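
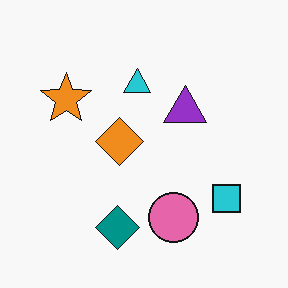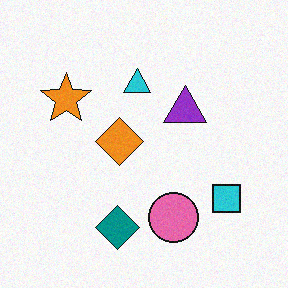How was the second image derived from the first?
It was degraded with a light layer of grain.

Random speckle covers the whole image, including the flat background.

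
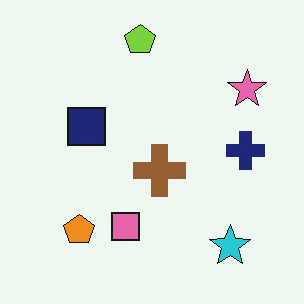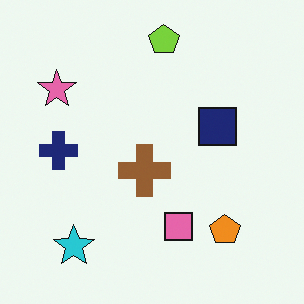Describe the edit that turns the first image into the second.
Flipped horizontally (left ↔ right).

The pink star is in the top-right of the first image and the top-left of the second — shapes on opposite sides of the vertical midline have swapped in a mirror flip.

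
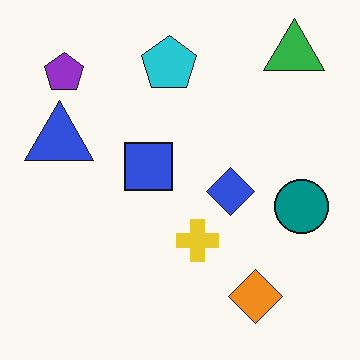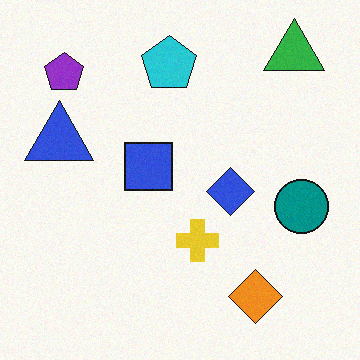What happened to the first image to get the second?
The second image is the first degraded with subtle gaussian noise.

Random speckle covers the whole image, including the flat background.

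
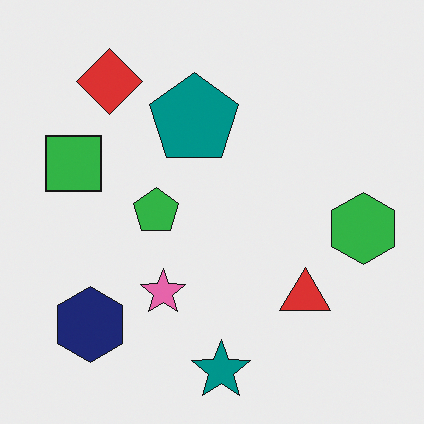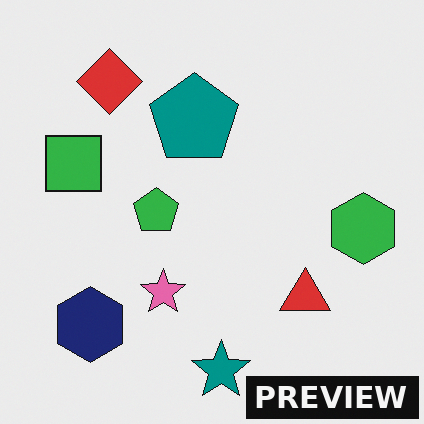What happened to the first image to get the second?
The second image is the first watermarked with the text "PREVIEW" in the lower-right corner.

A dark label reading "PREVIEW" appears in the lower-right corner.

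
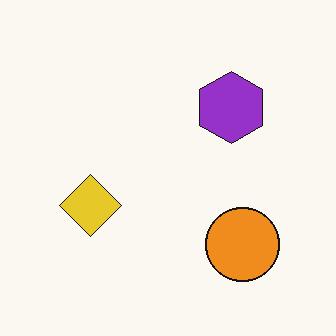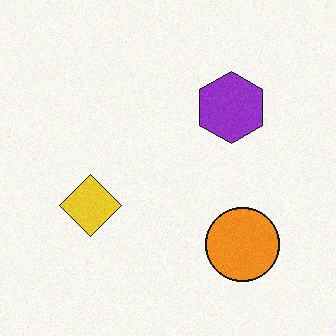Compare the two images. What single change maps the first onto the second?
The transformation is: degraded with subtle gaussian noise.

Random speckle covers the whole image, including the flat background.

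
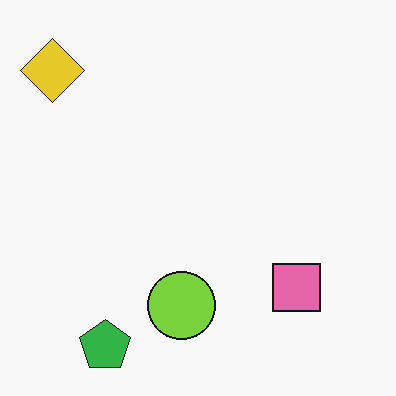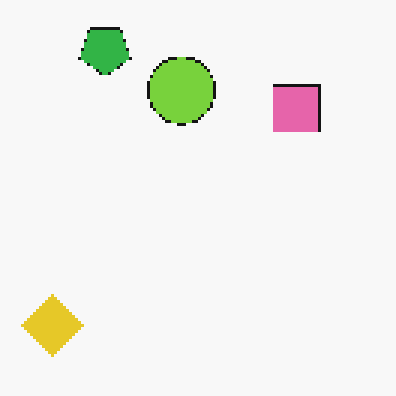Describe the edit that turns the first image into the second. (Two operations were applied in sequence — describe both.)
It was flipped vertically (top ↔ bottom), then mildly pixelated.

The green pentagon is in the bottom-left of the first image and the top-left of the second — shapes on opposite sides of the horizontal midline have swapped in a mirror flip. Shapes are reduced to large square blocks; fine edges and outlines are lost — a downscale-then-upscale (mosaic) effect.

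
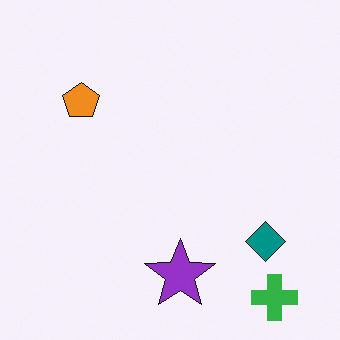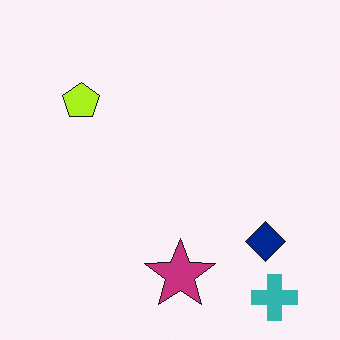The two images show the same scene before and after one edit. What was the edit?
The transformation is: hue-shifted slightly.

Every shape's color has rotated by the same amount around the hue wheel — a uniform hue shift.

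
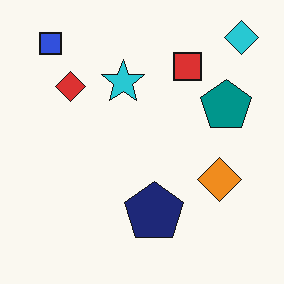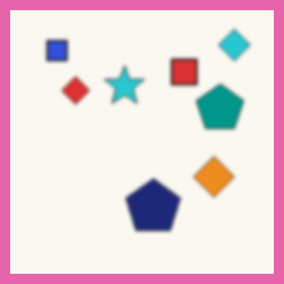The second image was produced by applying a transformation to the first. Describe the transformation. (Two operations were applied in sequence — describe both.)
The second image is the first lightly blurred, then framed with a pink border.

Shape edges and outlines are uniformly softened across the whole image. A solid pink frame runs around the edge of the second image, with the content slightly shrunk inside it.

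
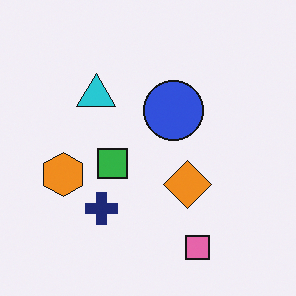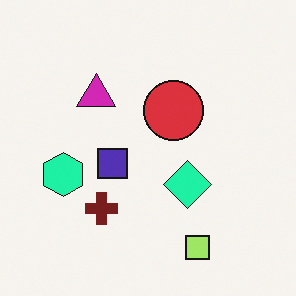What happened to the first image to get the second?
Hue-shifted noticeably.

Every shape's color has rotated by the same amount around the hue wheel — a uniform hue shift.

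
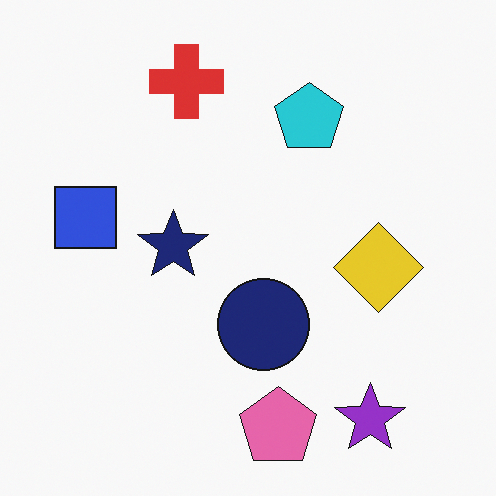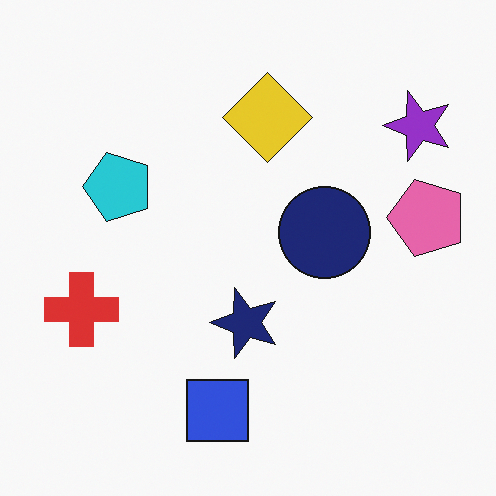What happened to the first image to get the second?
Rotated 90° counter-clockwise.

The purple star sits in the bottom-right of the first image and the top-right of the second — consistent with a whole-image 90° counter-clockwise rotation.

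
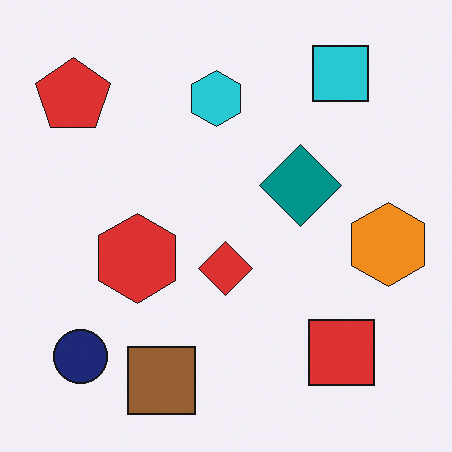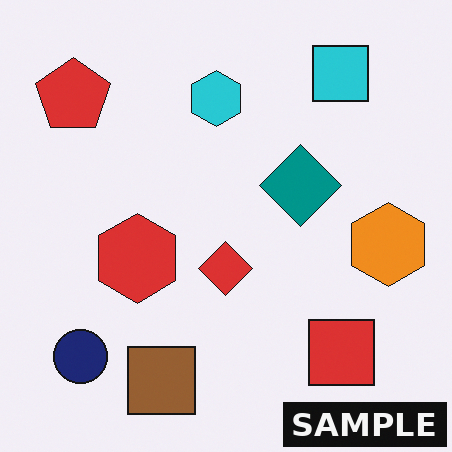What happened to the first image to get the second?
The second image is the first watermarked with the text "SAMPLE" in the lower-right corner.

A dark label reading "SAMPLE" appears in the lower-right corner.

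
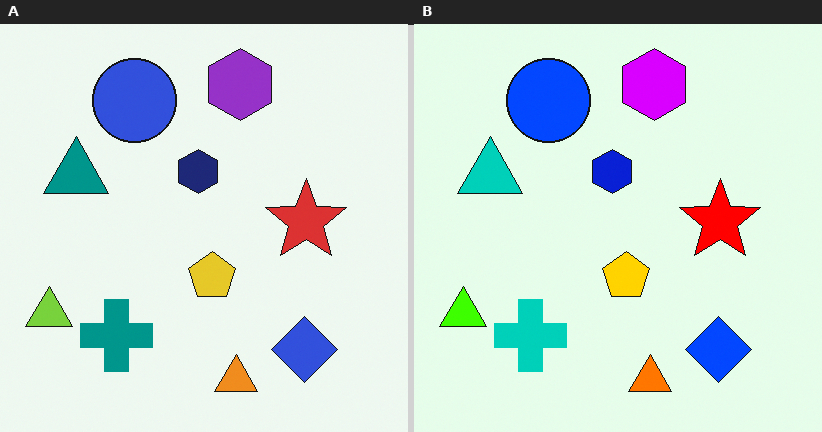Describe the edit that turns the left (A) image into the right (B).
This is the original image made much more vivid (saturation change).

All colors are more vivid — a global saturation change.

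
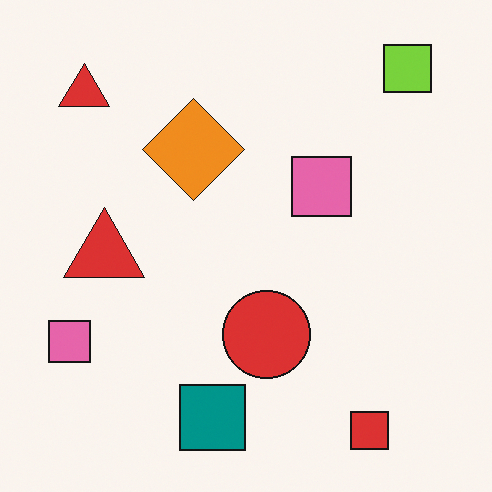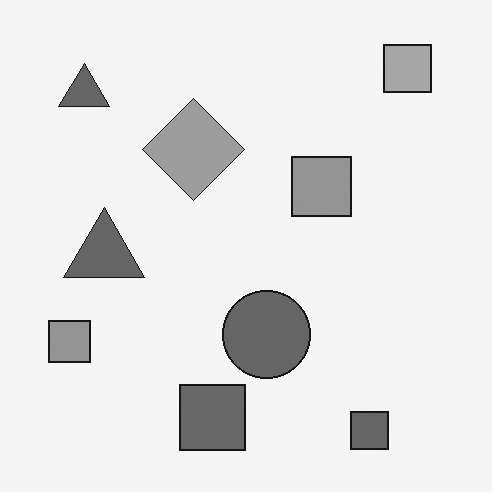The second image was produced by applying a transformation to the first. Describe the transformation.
Converted to grayscale.

All color is removed — every shape is now a shade of grey.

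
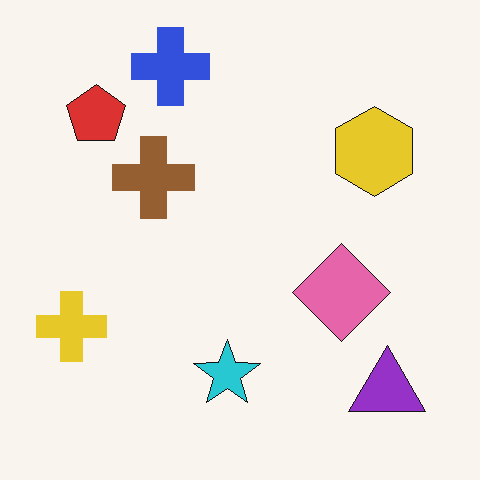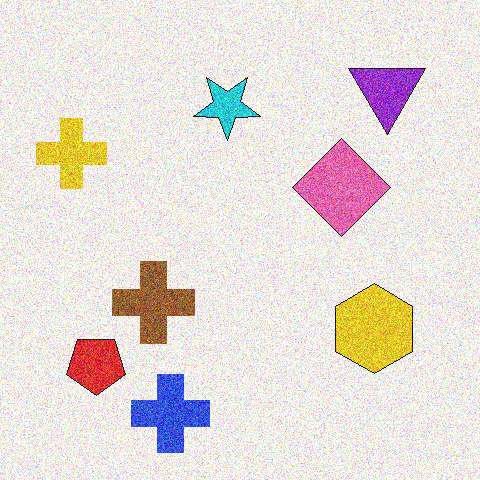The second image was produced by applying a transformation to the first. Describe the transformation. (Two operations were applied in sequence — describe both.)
The second image is the first flipped vertically (top ↔ bottom), then degraded with heavy additive noise.

The blue cross is in the top of the first image and the bottom of the second — shapes on opposite sides of the horizontal midline have swapped in a mirror flip. Random speckle covers the whole image, including the flat background.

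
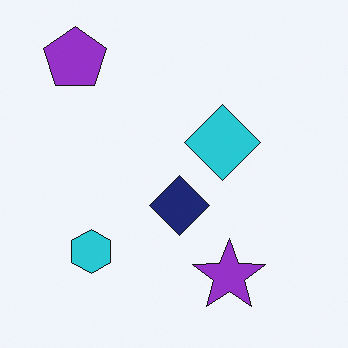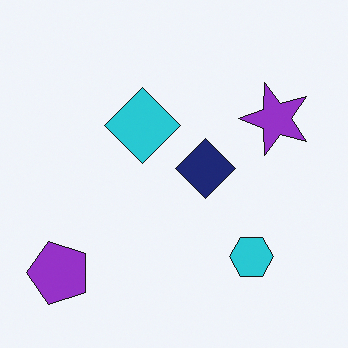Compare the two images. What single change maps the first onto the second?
The transformation is: rotated 90° counter-clockwise.

The purple pentagon sits in the top-left of the first image and the bottom-left of the second — consistent with a whole-image 90° counter-clockwise rotation.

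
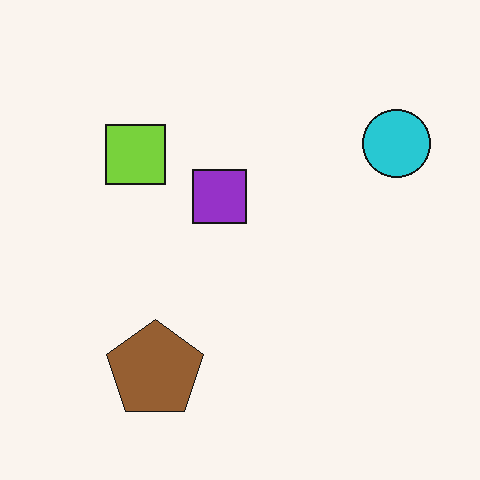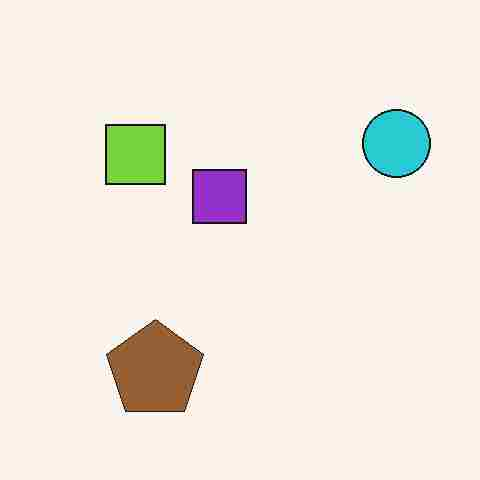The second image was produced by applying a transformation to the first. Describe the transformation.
The transformation is: heavily JPEG-compressed with obvious blocking artifacts.

Blocky 8×8 compression artifacts appear around shape edges and the flat background shows ringing — characteristic JPEG degradation.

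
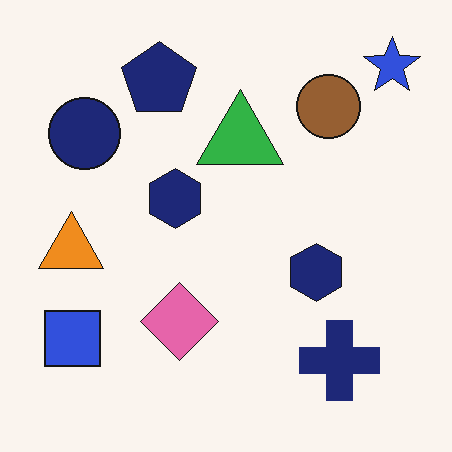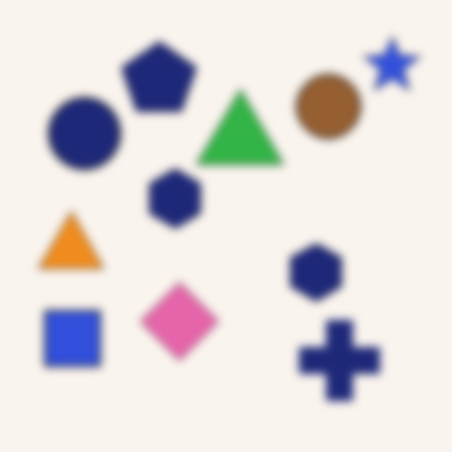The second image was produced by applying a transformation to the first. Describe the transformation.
It was moderately blurred.

Shape edges and outlines are uniformly softened across the whole image.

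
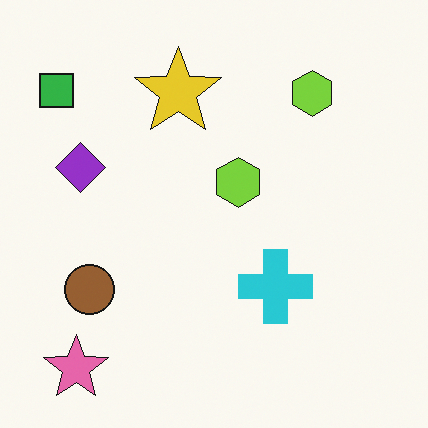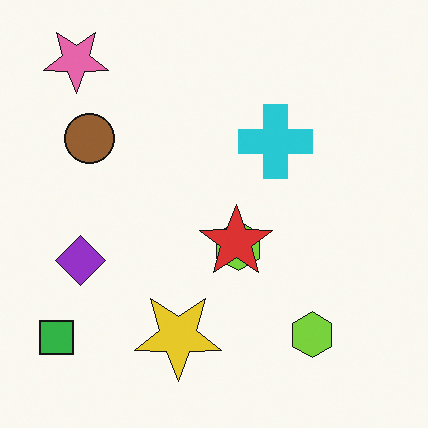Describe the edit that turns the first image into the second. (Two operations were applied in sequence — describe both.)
This is the original image flipped vertically (top ↔ bottom), then overlaid with an additional red star.

The pink star is in the bottom-left of the first image and the top-left of the second — shapes on opposite sides of the horizontal midline have swapped in a mirror flip. A red star appears in the second image that is absent from the first.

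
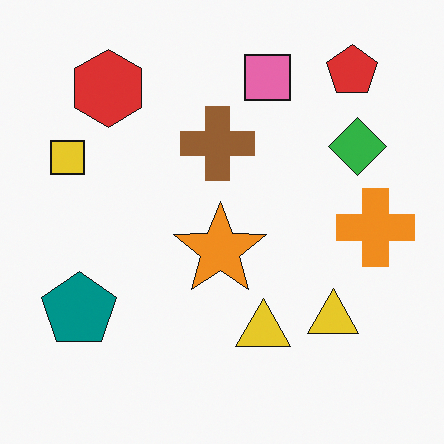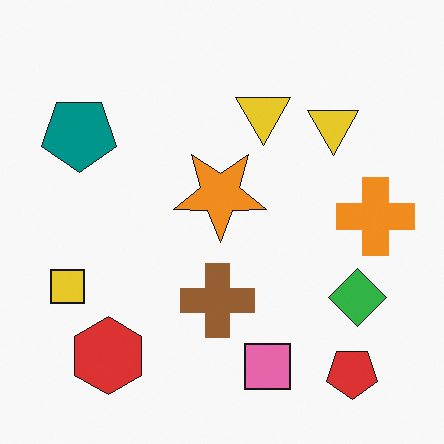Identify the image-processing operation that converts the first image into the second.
The transformation is: flipped vertically (top ↔ bottom).

The red pentagon is in the top-right of the first image and the bottom-right of the second — shapes on opposite sides of the horizontal midline have swapped in a mirror flip.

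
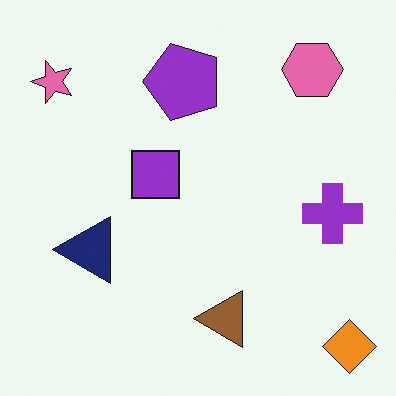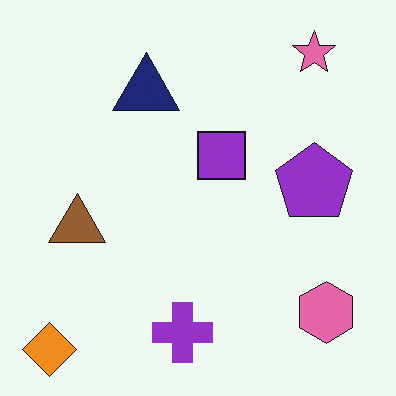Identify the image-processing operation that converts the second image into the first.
It was rotated 90° counter-clockwise.

The orange diamond sits in the bottom-left of the second image and the bottom-right of the first — consistent with a whole-image 90° counter-clockwise rotation.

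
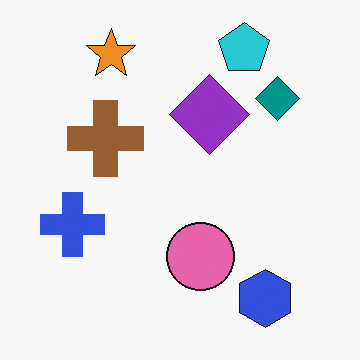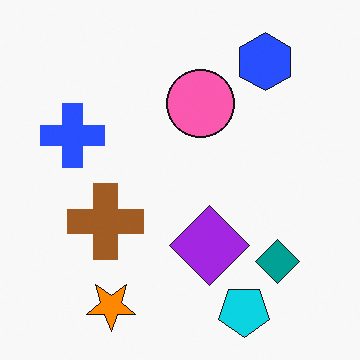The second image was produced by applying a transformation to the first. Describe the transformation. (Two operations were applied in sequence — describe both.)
The second image is the first flipped vertically (top ↔ bottom), then slightly oversaturated.

The cyan pentagon is in the top-right of the first image and the bottom-right of the second — shapes on opposite sides of the horizontal midline have swapped in a mirror flip. All colors are more vivid — a global saturation change.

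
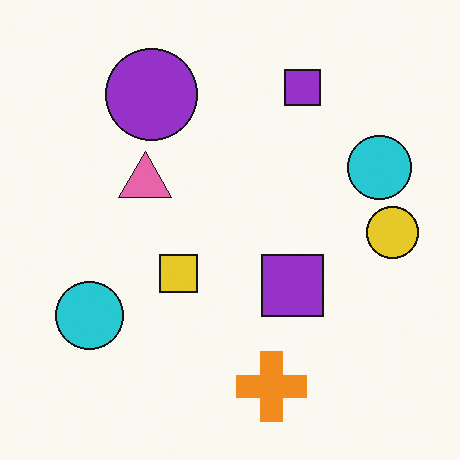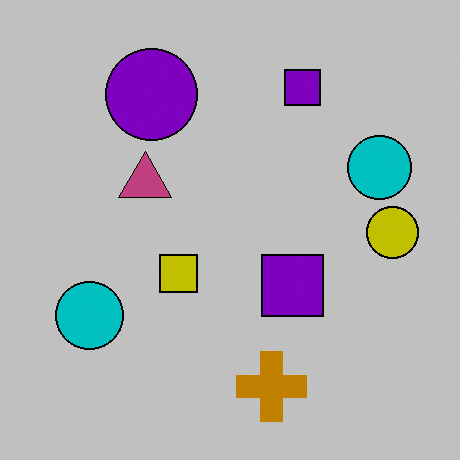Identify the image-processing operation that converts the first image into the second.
It was heavily posterized to just a handful of flat colors.

Each flat color has snapped to a coarser quantized level — most visibly, the near-white background has dropped to a flat grey.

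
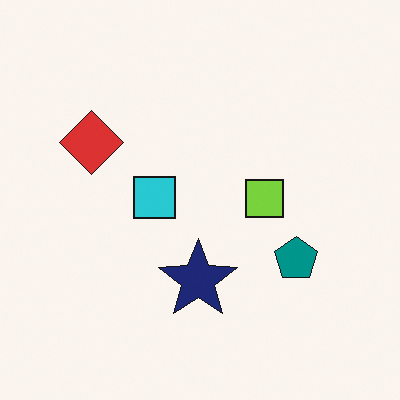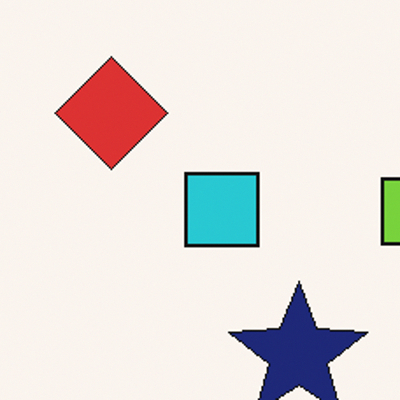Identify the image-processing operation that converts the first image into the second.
The second image is the first cropped to a noticeably smaller region and rescaled.

The visible shapes are larger and the field of view is narrower; shapes near the original edges may be partly or wholly outside the frame — a crop-and-rescale.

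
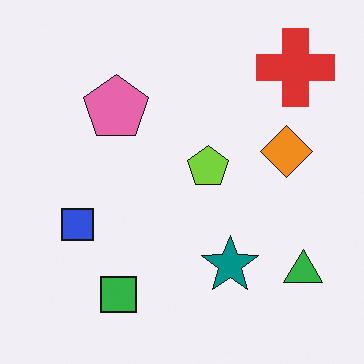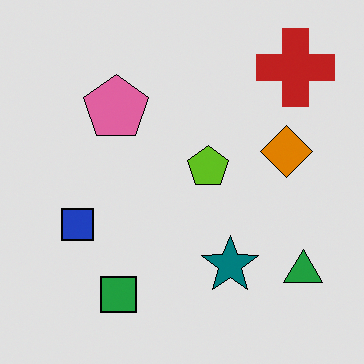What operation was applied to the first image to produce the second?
The second image is the first moderately posterized.

Each flat color has snapped to a coarser quantized level — most visibly, the near-white background has dropped to a flat grey.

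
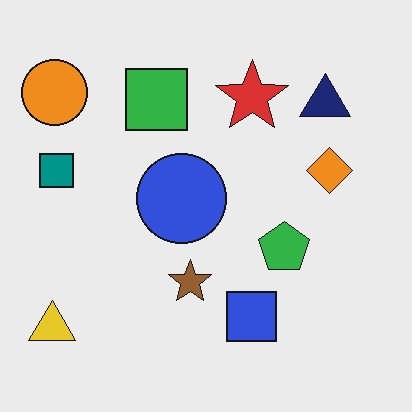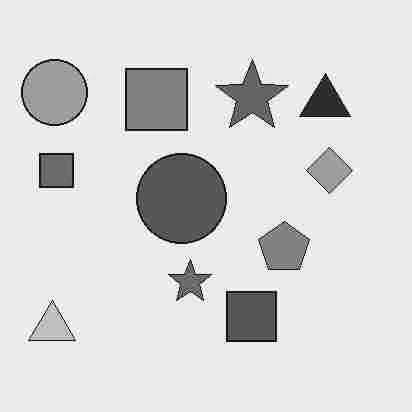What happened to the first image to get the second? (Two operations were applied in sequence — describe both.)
Degraded with heavy JPEG compression, then converted to grayscale.

Blocky 8×8 compression artifacts appear around shape edges and the flat background shows ringing — characteristic JPEG degradation. All color is removed — every shape is now a shade of grey.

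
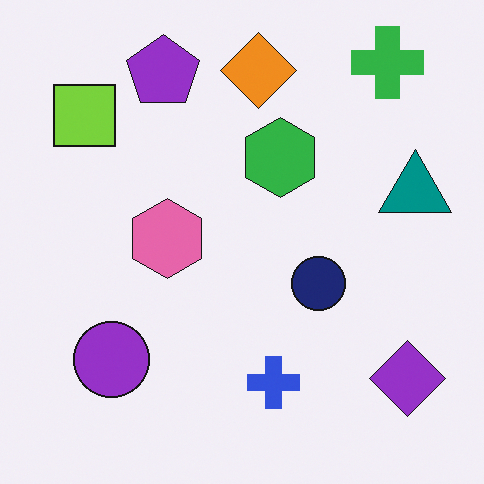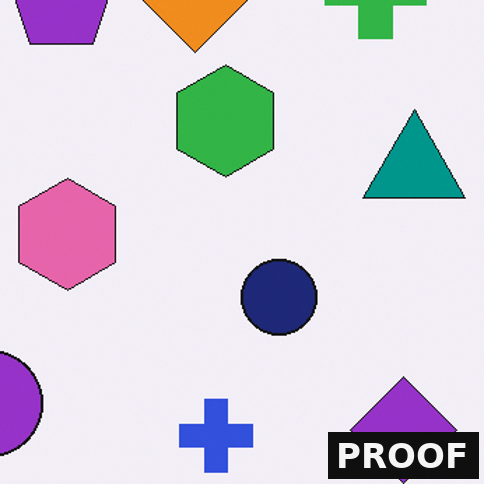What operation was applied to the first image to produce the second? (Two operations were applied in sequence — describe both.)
The second image is the first cropped slightly and scaled back up, then watermarked with the text "PROOF" in the lower-right corner.

The visible shapes are larger and the field of view is narrower; shapes near the original edges may be partly or wholly outside the frame — a crop-and-rescale. A dark label reading "PROOF" appears in the lower-right corner.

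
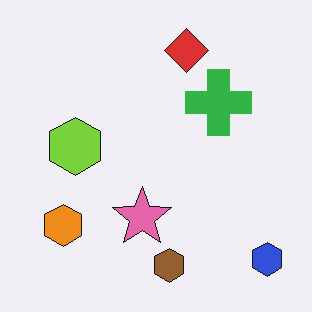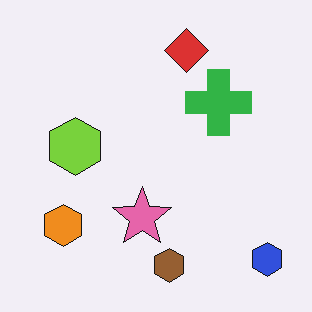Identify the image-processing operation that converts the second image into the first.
Given moderate JPEG compression.

Blocky 8×8 compression artifacts appear around shape edges and the flat background shows ringing — characteristic JPEG degradation.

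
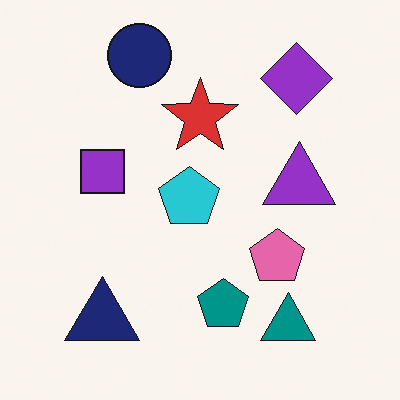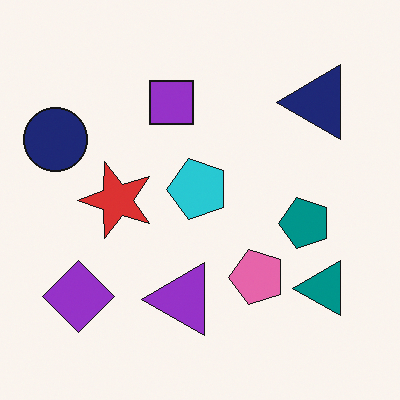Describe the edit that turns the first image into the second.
The image was transposed (reflected across the top-left ↔ bottom-right diagonal).

Shapes have swapped their row and column positions — what was in the top-right is now in the bottom-left — a diagonal reflection.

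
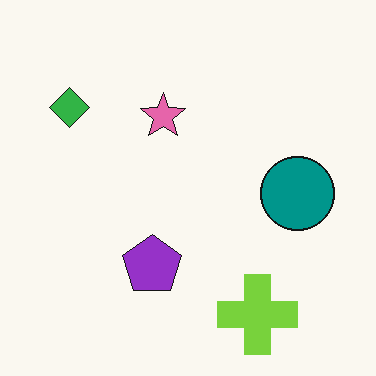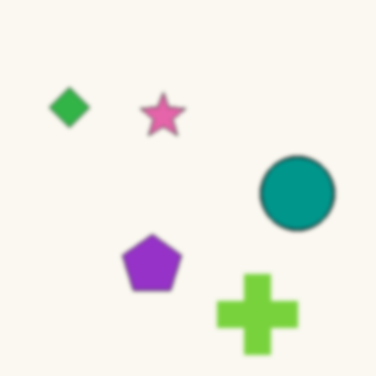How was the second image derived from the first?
It was slightly softened.

Shape edges and outlines are uniformly softened across the whole image.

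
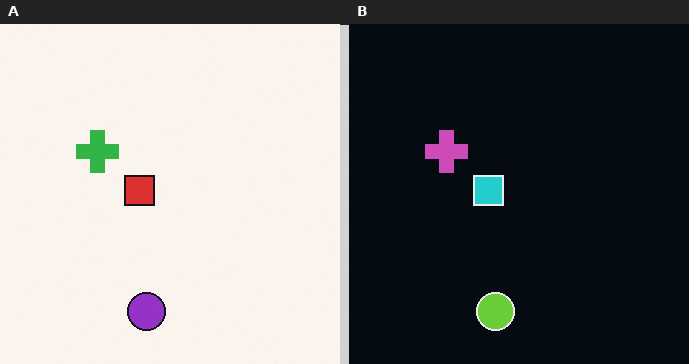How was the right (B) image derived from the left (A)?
The right (B) image is the left (A) color-inverted (negative).

The light background has become dark and every shape's color is its complement — a photographic negative.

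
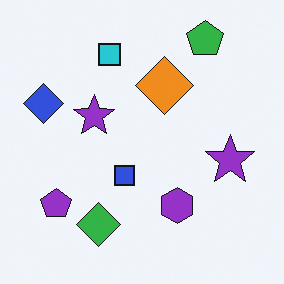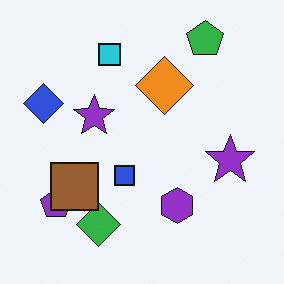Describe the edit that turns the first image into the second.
The second image is the first overlaid with an additional brown square.

A brown square appears in the second image that is absent from the first.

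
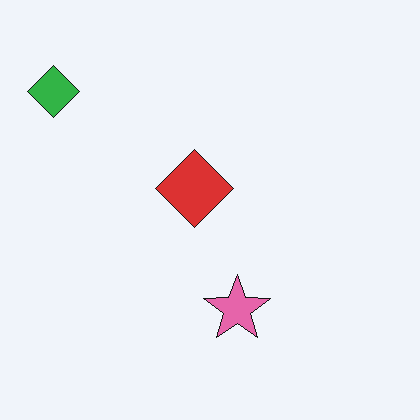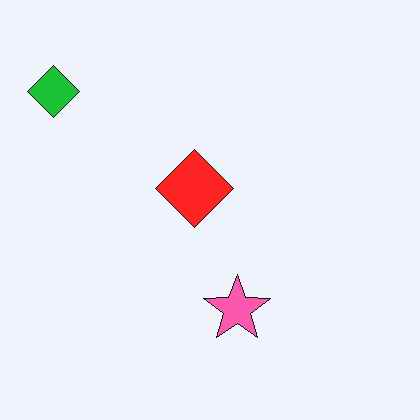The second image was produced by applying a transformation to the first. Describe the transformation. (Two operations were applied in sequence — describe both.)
The transformation is: JPEG-compressed with visible artifacts, then slightly oversaturated.

Blocky 8×8 compression artifacts appear around shape edges and the flat background shows ringing — characteristic JPEG degradation. All colors are more vivid — a global saturation change.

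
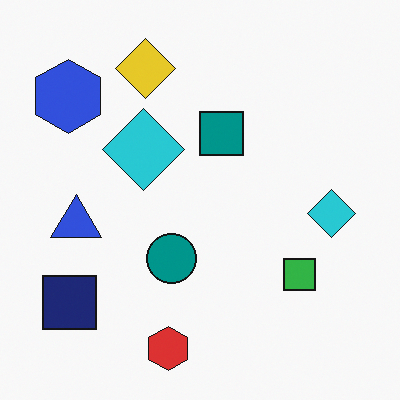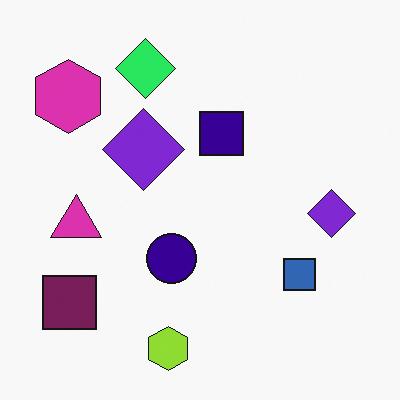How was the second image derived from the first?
The image was hue-shifted noticeably.

Every shape's color has rotated by the same amount around the hue wheel — a uniform hue shift.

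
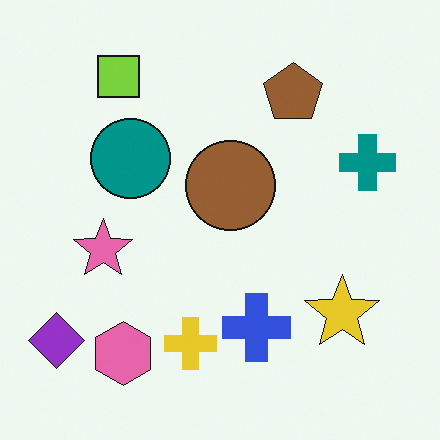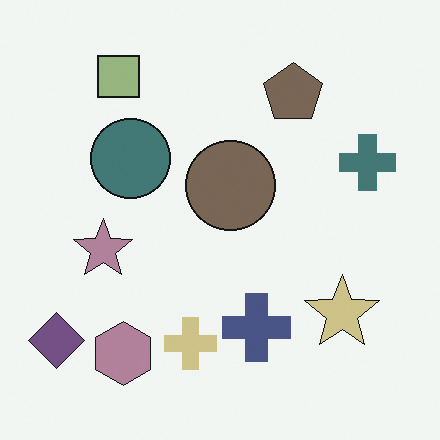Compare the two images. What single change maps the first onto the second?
The transformation is: made much more muted (saturation change).

All colors are more muted and greyish — a global saturation change.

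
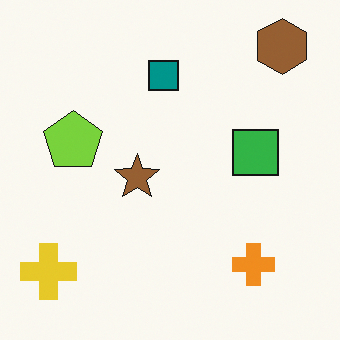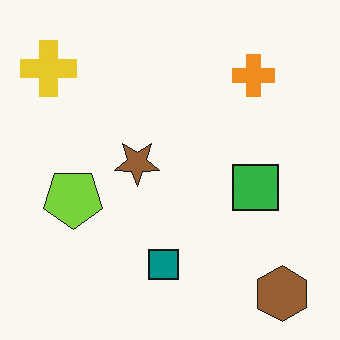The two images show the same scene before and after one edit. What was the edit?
It was flipped vertically (top ↔ bottom).

The brown hexagon is in the top-right of the first image and the bottom-right of the second — shapes on opposite sides of the horizontal midline have swapped in a mirror flip.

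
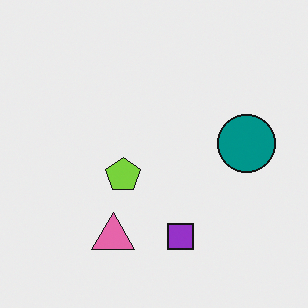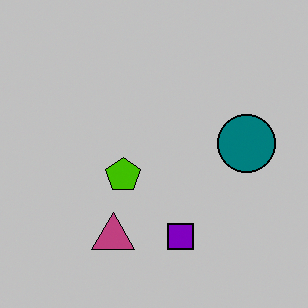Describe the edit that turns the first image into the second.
It was aggressively posterized.

Each flat color has snapped to a coarser quantized level — most visibly, the near-white background has dropped to a flat grey.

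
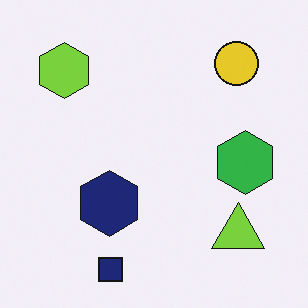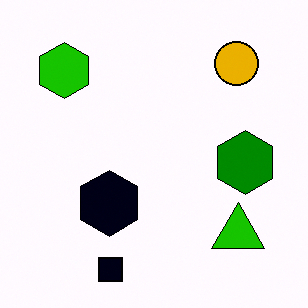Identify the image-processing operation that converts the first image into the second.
This is the original image given much higher contrast.

Tones are pushed away from mid-grey across the whole image — a global contrast change.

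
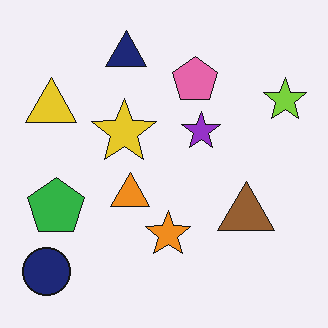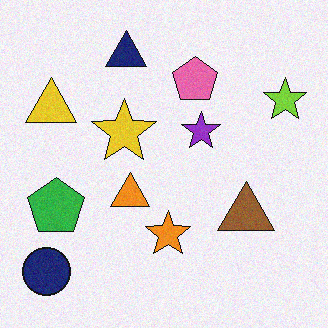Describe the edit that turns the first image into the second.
The image was degraded with a light layer of grain.

Random speckle covers the whole image, including the flat background.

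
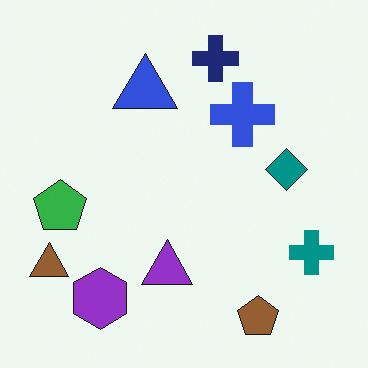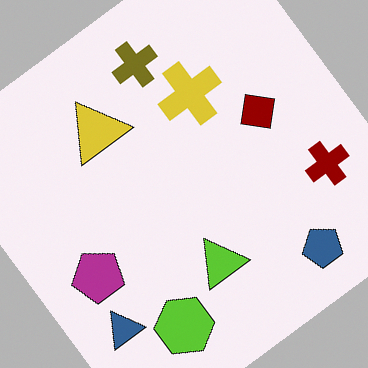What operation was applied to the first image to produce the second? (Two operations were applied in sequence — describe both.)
It was rotated counter-clockwise by a large amount — several tens of degrees, then hue-shifted through roughly half the color wheel.

Every shape is tilted by the same angle and the image corners show triangular fill wedges — a whole-image rotation by a non-right angle. Every shape's color has rotated by the same amount around the hue wheel — a uniform hue shift.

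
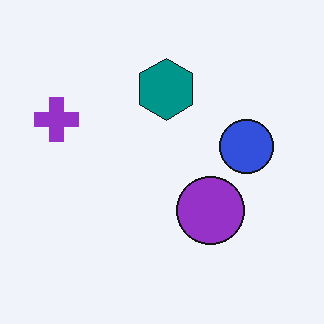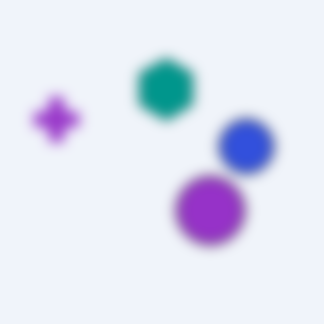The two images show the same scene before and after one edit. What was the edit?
This is the original image heavily blurred.

Shape edges and outlines are uniformly softened across the whole image.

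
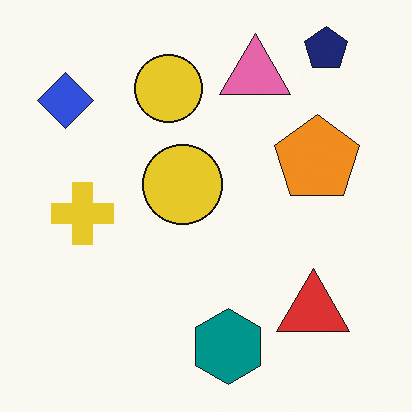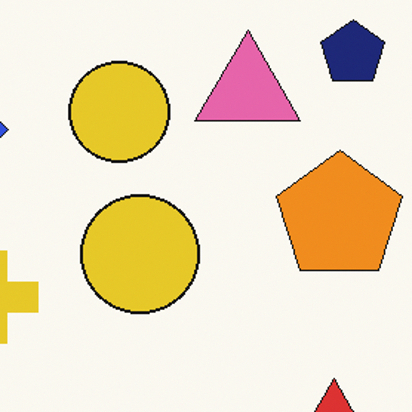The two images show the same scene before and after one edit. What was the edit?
This is the original image cropped slightly and scaled back up.

The visible shapes are larger and the field of view is narrower; shapes near the original edges may be partly or wholly outside the frame — a crop-and-rescale.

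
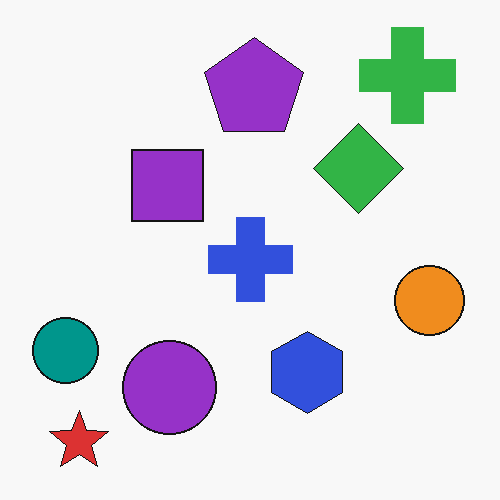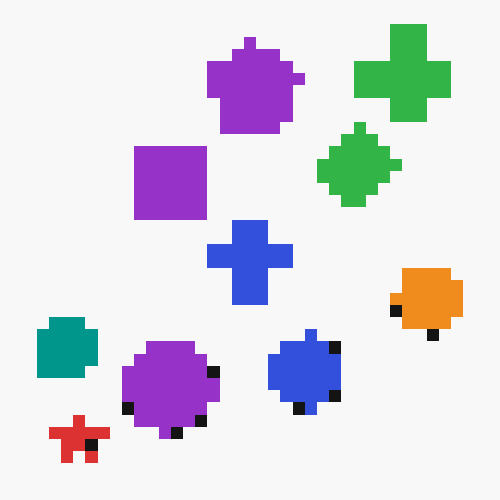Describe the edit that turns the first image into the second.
The transformation is: heavily pixelated into large blocks.

Shapes are reduced to large square blocks; fine edges and outlines are lost — a downscale-then-upscale (mosaic) effect.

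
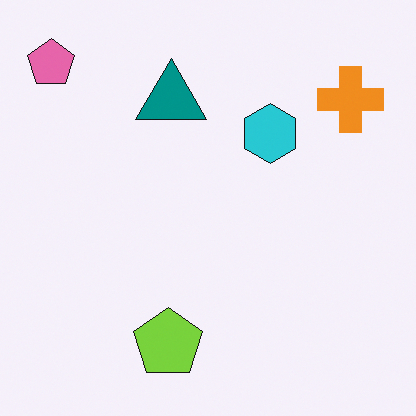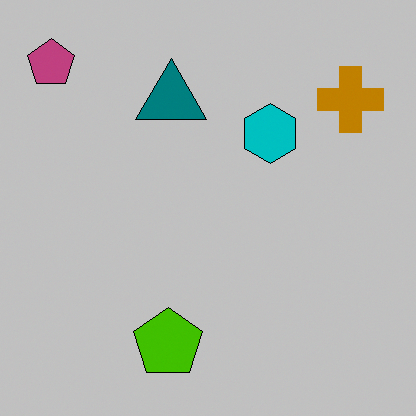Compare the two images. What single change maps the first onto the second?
It was aggressively posterized.

Each flat color has snapped to a coarser quantized level — most visibly, the near-white background has dropped to a flat grey.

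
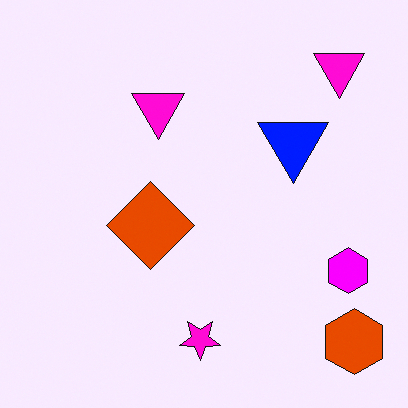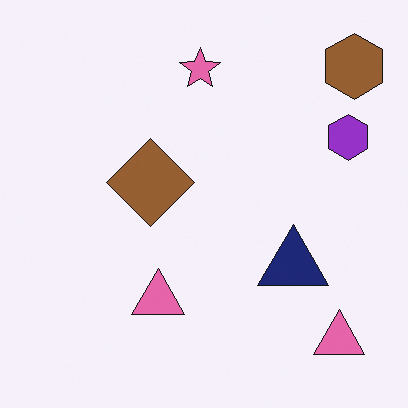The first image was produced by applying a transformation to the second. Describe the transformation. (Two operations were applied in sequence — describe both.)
Flipped vertically (top ↔ bottom), then made much more vivid (saturation change).

The brown hexagon is in the top-right of the second image and the bottom-right of the first — shapes on opposite sides of the horizontal midline have swapped in a mirror flip. All colors are more vivid — a global saturation change.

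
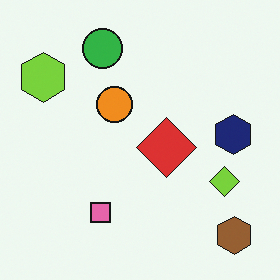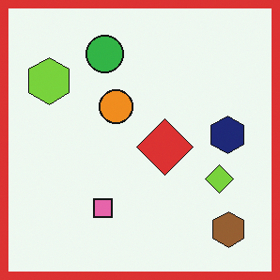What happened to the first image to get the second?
This is the original image framed with a red border.

A solid red frame runs around the edge of the second image, with the content slightly shrunk inside it.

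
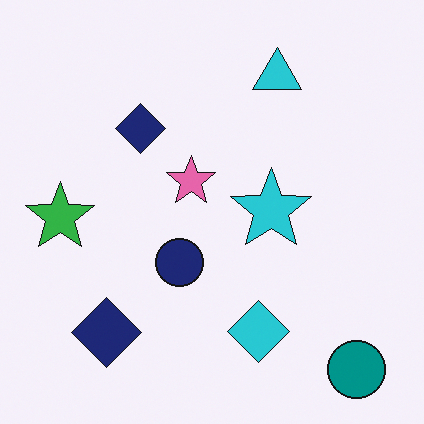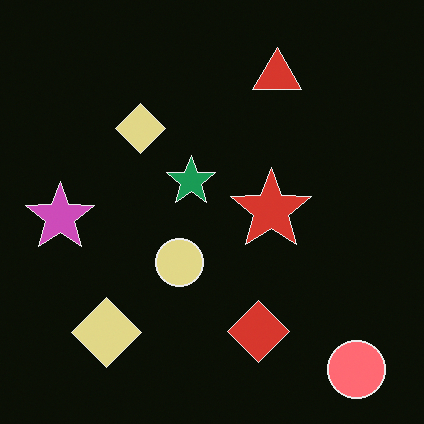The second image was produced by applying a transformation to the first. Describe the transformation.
This is the original image color-inverted (negative).

The light background has become dark and every shape's color is its complement — a photographic negative.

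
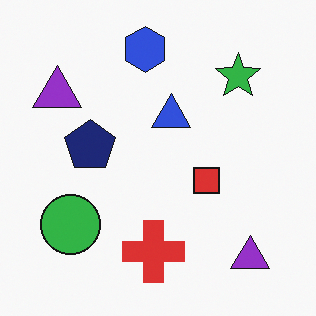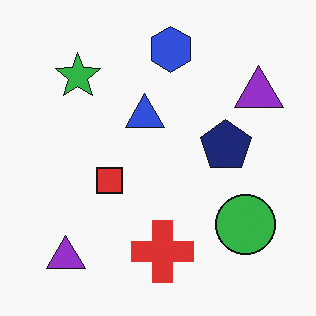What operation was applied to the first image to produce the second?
This is the original image flipped horizontally (left ↔ right).

The green circle is in the bottom-left of the first image and the bottom-right of the second — shapes on opposite sides of the vertical midline have swapped in a mirror flip.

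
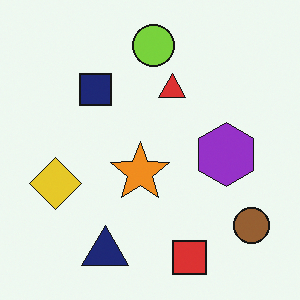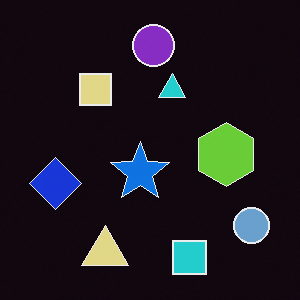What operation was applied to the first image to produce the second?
The image was color-inverted (negative).

The light background has become dark and every shape's color is its complement — a photographic negative.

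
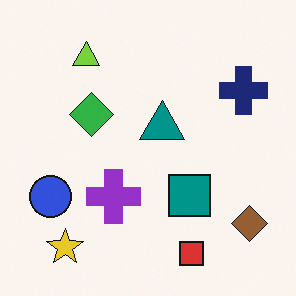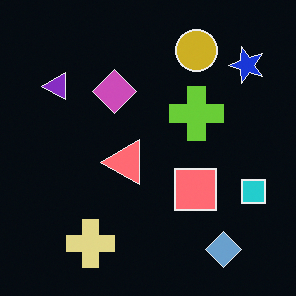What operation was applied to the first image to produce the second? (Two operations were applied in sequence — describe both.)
The transformation is: transposed (reflected across the top-left ↔ bottom-right diagonal), then color-inverted (negative).

Shapes have swapped their row and column positions — what was in the top-right is now in the bottom-left — a diagonal reflection. The light background has become dark and every shape's color is its complement — a photographic negative.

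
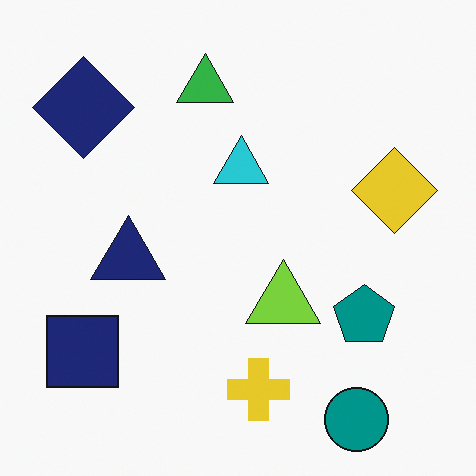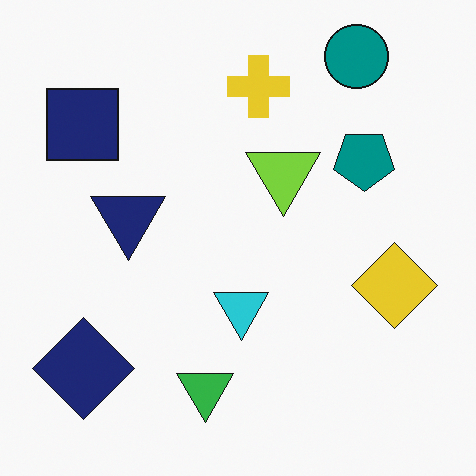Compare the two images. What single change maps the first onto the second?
This is the original image flipped vertically (top ↔ bottom).

The teal circle is in the bottom-right of the first image and the top-right of the second — shapes on opposite sides of the horizontal midline have swapped in a mirror flip.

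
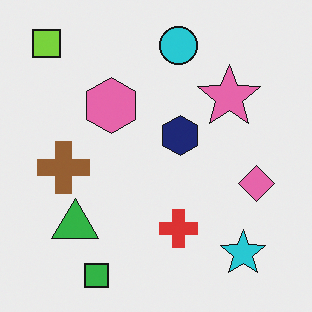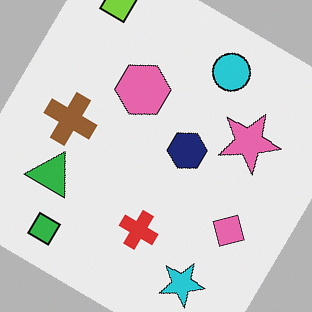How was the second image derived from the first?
The transformation is: rotated clockwise by a large amount — several tens of degrees.

Every shape is tilted by the same angle and the image corners show triangular fill wedges — a whole-image rotation by a non-right angle.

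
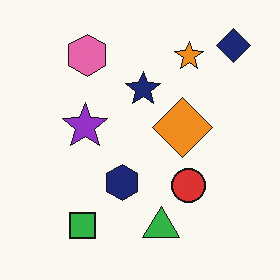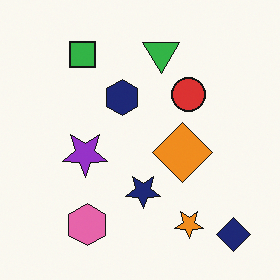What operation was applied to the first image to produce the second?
Flipped vertically (top ↔ bottom).

The navy diamond is in the top-right of the first image and the bottom-right of the second — shapes on opposite sides of the horizontal midline have swapped in a mirror flip.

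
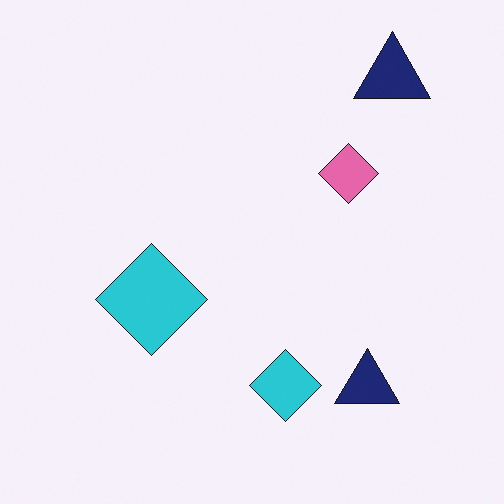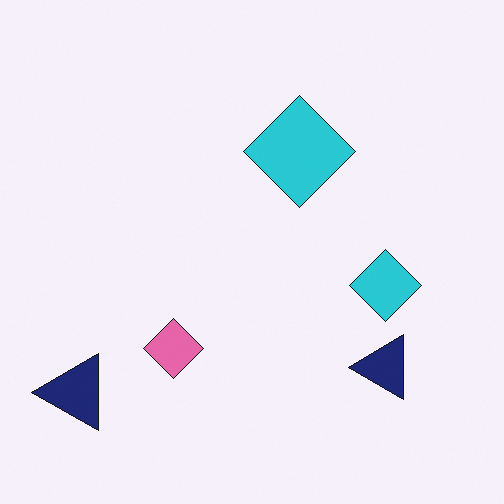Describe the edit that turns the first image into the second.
It was transposed (reflected across the top-left ↔ bottom-right diagonal).

Shapes have swapped their row and column positions — what was in the top-right is now in the bottom-left — a diagonal reflection.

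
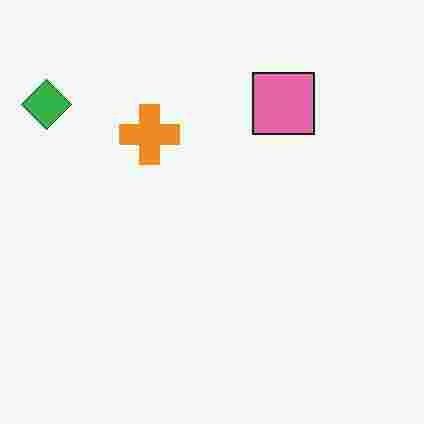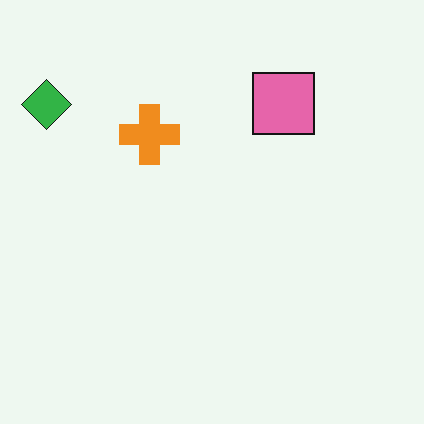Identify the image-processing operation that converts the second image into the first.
This is the original image degraded with heavy JPEG compression.

Blocky 8×8 compression artifacts appear around shape edges and the flat background shows ringing — characteristic JPEG degradation.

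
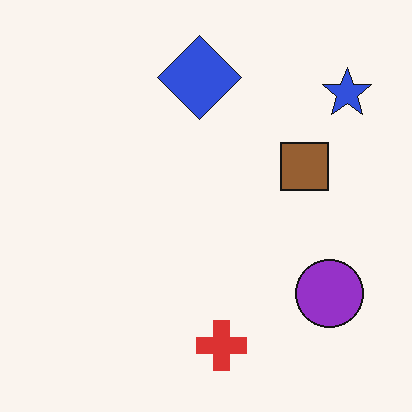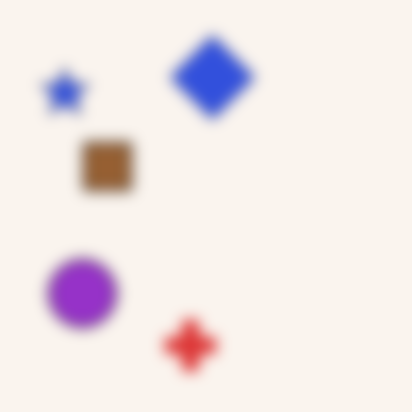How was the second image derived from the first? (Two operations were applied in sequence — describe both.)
The transformation is: flipped horizontally (left ↔ right), then heavily blurred.

The blue star is in the top-right of the first image and the top-left of the second — shapes on opposite sides of the vertical midline have swapped in a mirror flip. Shape edges and outlines are uniformly softened across the whole image.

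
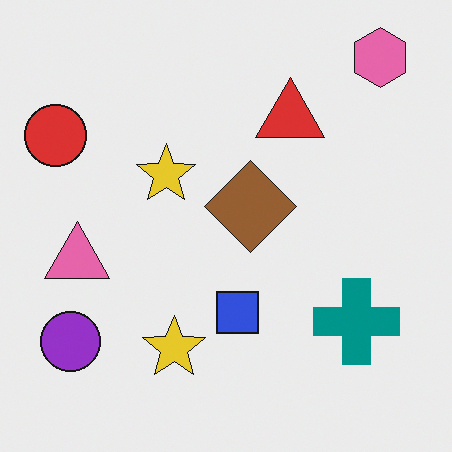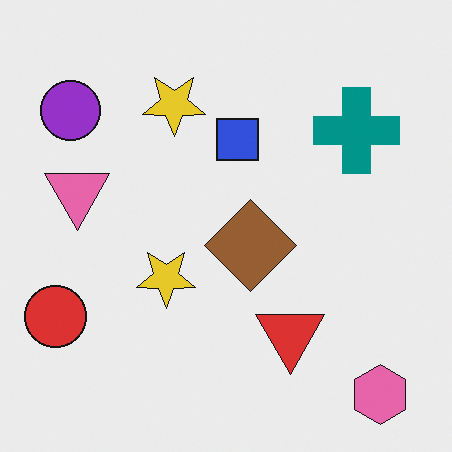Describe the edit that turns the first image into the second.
The transformation is: flipped vertically (top ↔ bottom).

The pink hexagon is in the top-right of the first image and the bottom-right of the second — shapes on opposite sides of the horizontal midline have swapped in a mirror flip.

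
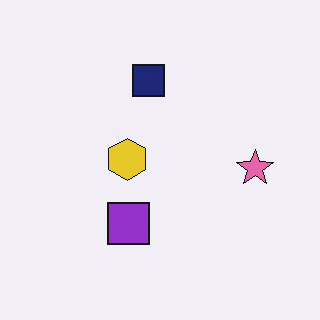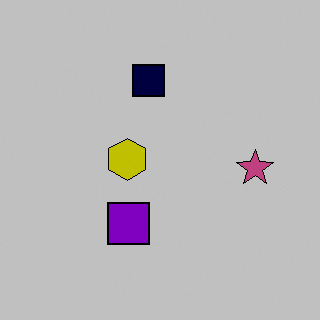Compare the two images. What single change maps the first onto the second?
The transformation is: heavily posterized to just a handful of flat colors.

Each flat color has snapped to a coarser quantized level — most visibly, the near-white background has dropped to a flat grey.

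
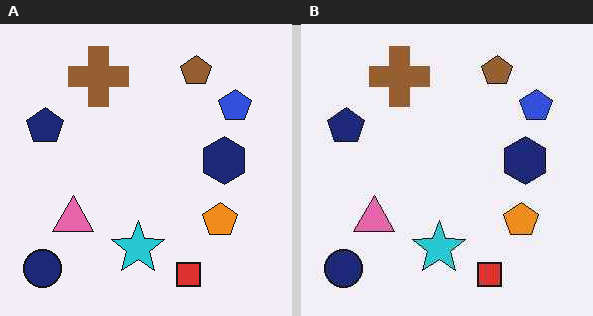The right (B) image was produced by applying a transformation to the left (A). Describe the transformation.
Given moderate JPEG compression.

Blocky 8×8 compression artifacts appear around shape edges and the flat background shows ringing — characteristic JPEG degradation.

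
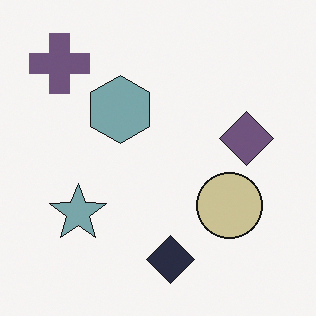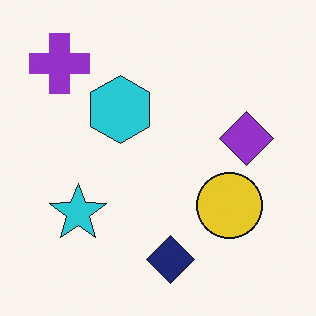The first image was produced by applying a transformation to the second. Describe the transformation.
The first image is the second heavily desaturated.

All colors are more muted and greyish — a global saturation change.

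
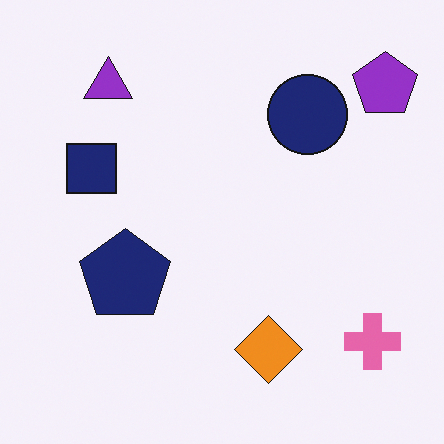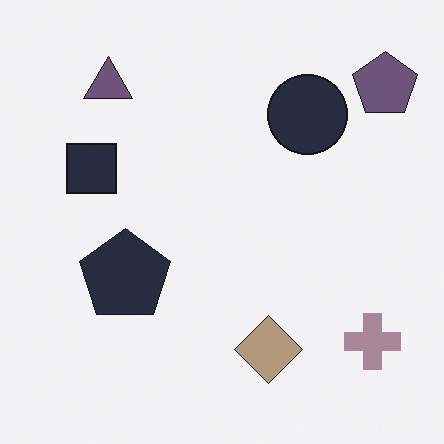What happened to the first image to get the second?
Heavily desaturated.

All colors are more muted and greyish — a global saturation change.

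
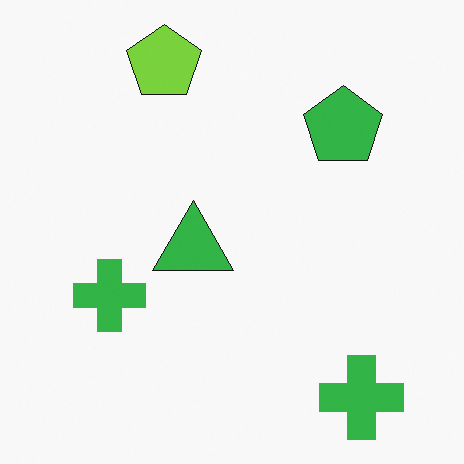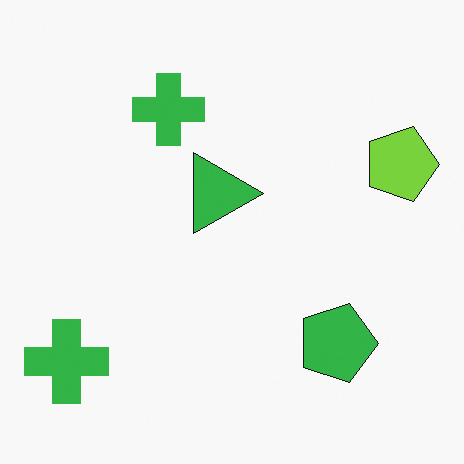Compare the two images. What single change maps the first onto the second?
It was rotated 90° clockwise.

The lime pentagon sits in the top of the first image and the right of the second — consistent with a whole-image 90° clockwise rotation.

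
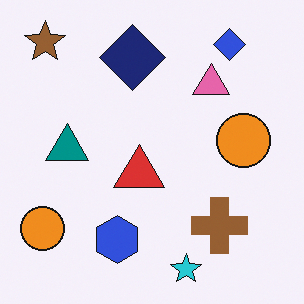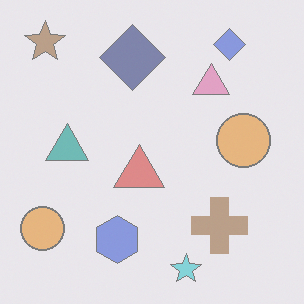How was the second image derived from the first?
The image was washed out (contrast reduced).

Tones are pushed toward mid-grey across the whole image — a global contrast change.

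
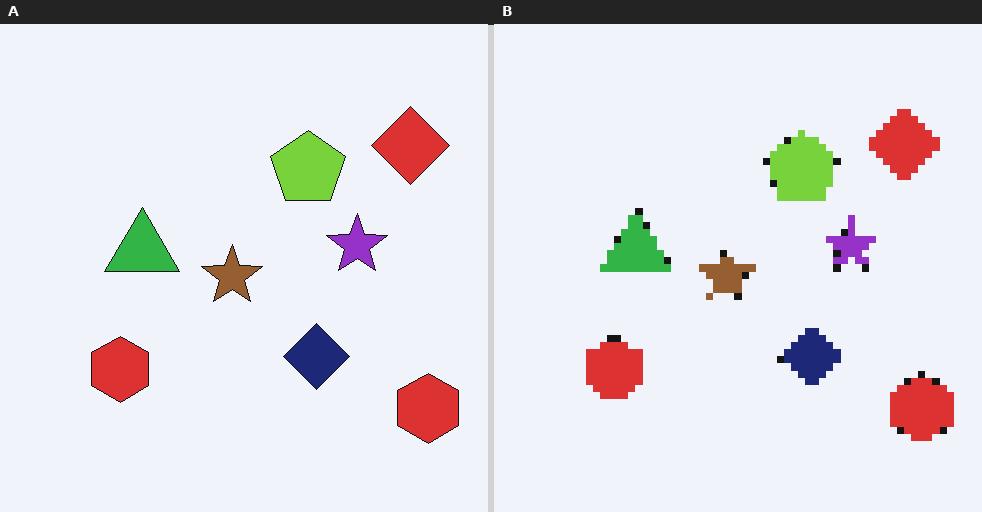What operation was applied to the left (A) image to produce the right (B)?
This is the original image moderately pixelated.

Shapes are reduced to large square blocks; fine edges and outlines are lost — a downscale-then-upscale (mosaic) effect.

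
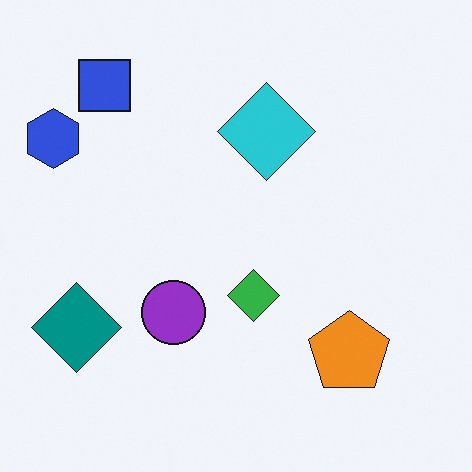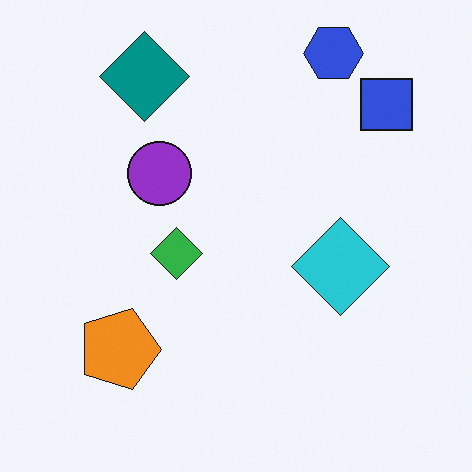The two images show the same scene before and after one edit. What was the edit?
It was rotated 90° clockwise.

The blue hexagon sits in the top-left of the first image and the top-right of the second — consistent with a whole-image 90° clockwise rotation.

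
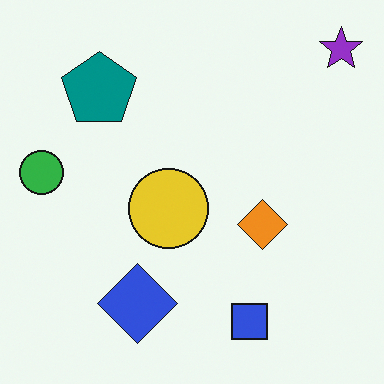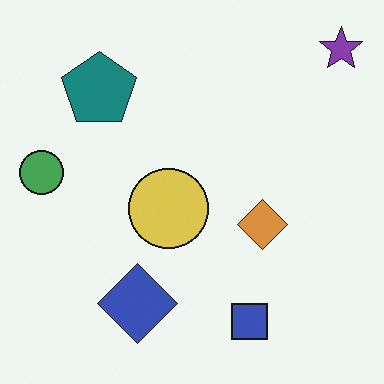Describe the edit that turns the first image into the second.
The transformation is: slightly desaturated.

All colors are more muted and greyish — a global saturation change.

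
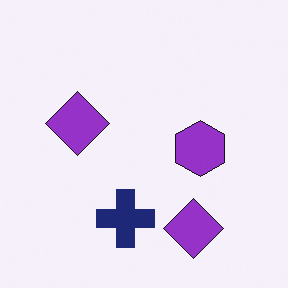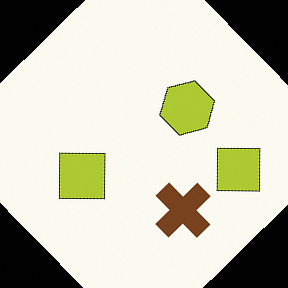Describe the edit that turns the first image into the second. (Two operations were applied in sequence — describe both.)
It was rotated counter-clockwise by a large amount — several tens of degrees, then hue-shifted noticeably.

Every shape is tilted by the same angle and the image corners show triangular fill wedges — a whole-image rotation by a non-right angle. Every shape's color has rotated by the same amount around the hue wheel — a uniform hue shift.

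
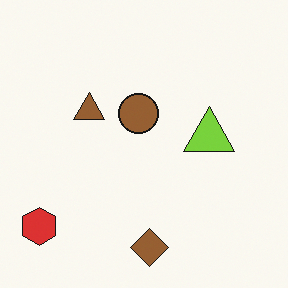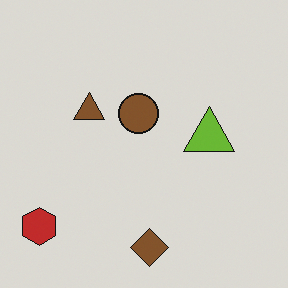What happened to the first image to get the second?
The image was darkened a little.

Every pixel — background and shapes alike — is uniformly darkened.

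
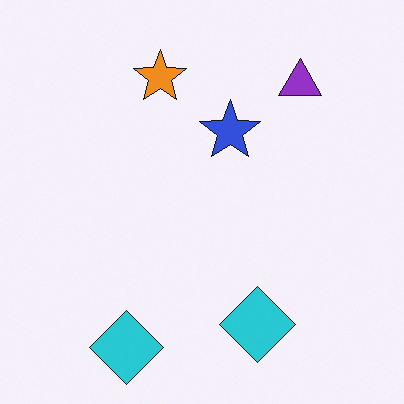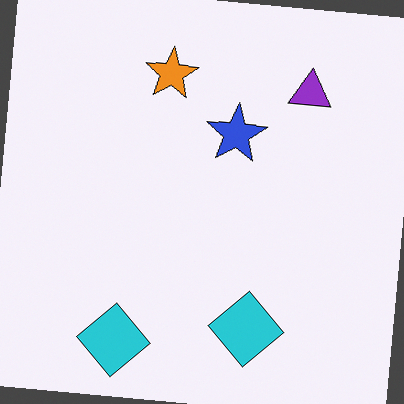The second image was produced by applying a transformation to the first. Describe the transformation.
The image was rotated clockwise by a small amount.

Every shape is tilted by the same angle and the image corners show triangular fill wedges — a whole-image rotation by a non-right angle.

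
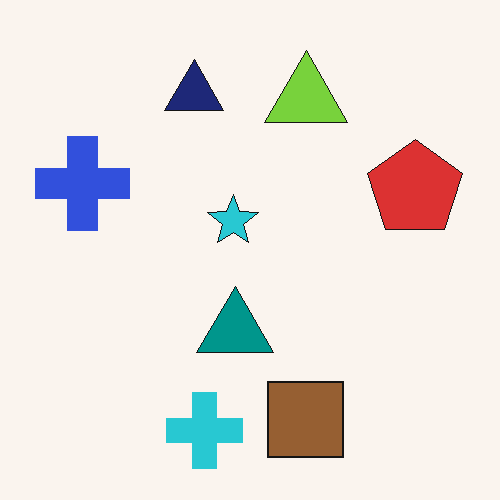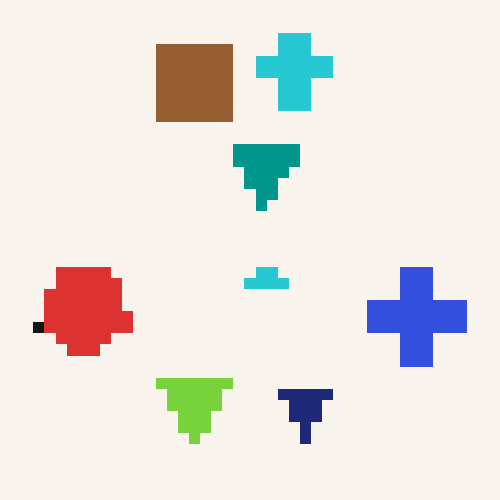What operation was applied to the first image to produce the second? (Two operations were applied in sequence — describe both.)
The transformation is: rotated 180°, then coarsely pixelated.

The cyan cross sits in the bottom of the first image and the top of the second — consistent with a whole-image 180° rotation. Shapes are reduced to large square blocks; fine edges and outlines are lost — a downscale-then-upscale (mosaic) effect.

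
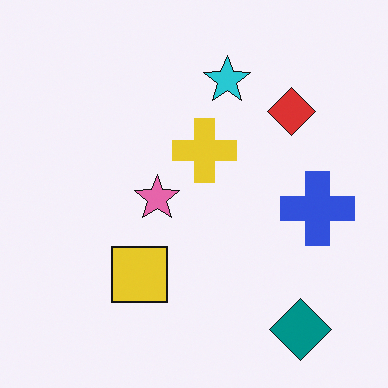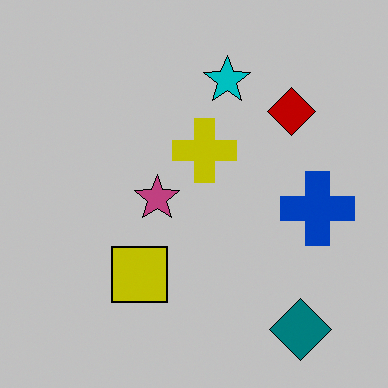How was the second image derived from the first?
The second image is the first heavily posterized to just a handful of flat colors.

Each flat color has snapped to a coarser quantized level — most visibly, the near-white background has dropped to a flat grey.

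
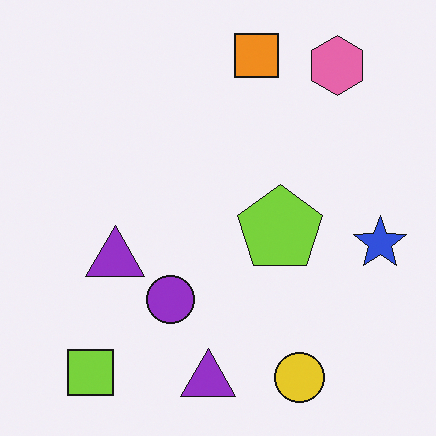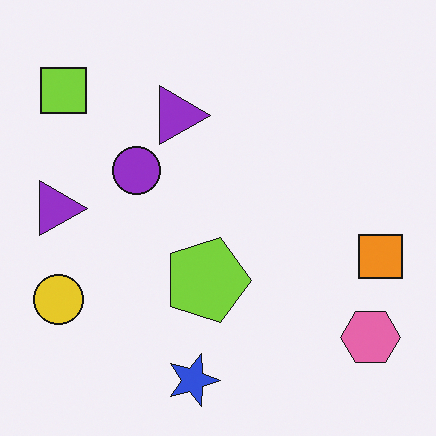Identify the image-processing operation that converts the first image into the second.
The transformation is: rotated 90° clockwise.

The lime square sits in the bottom-left of the first image and the top-left of the second — consistent with a whole-image 90° clockwise rotation.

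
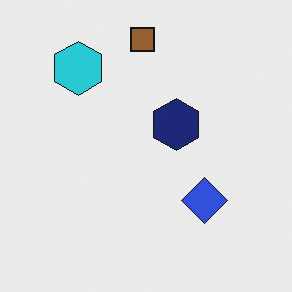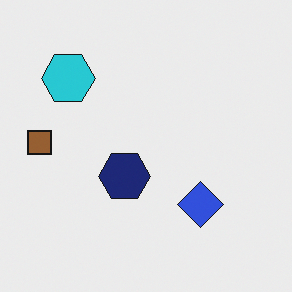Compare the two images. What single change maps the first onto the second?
The second image is the first transposed (reflected across the top-left ↔ bottom-right diagonal).

Shapes have swapped their row and column positions — what was in the top-right is now in the bottom-left — a diagonal reflection.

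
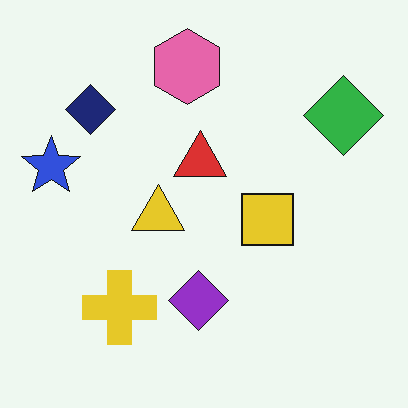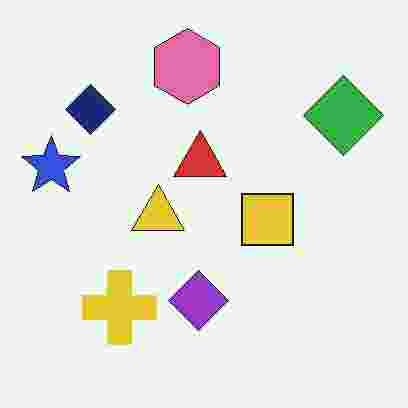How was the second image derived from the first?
The transformation is: degraded with heavy JPEG compression.

Blocky 8×8 compression artifacts appear around shape edges and the flat background shows ringing — characteristic JPEG degradation.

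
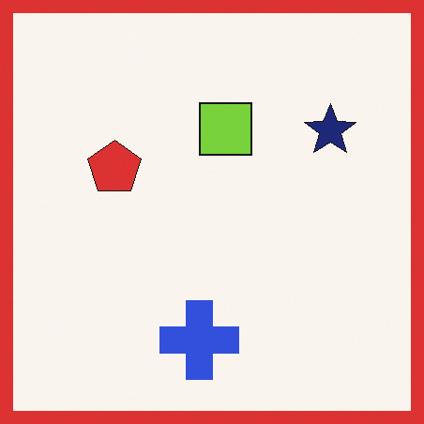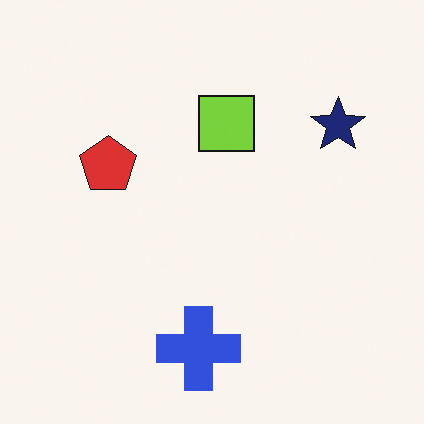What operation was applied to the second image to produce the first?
It was framed with a red border.

A solid red frame runs around the edge of the first image, with the content slightly shrunk inside it.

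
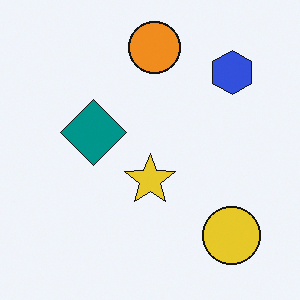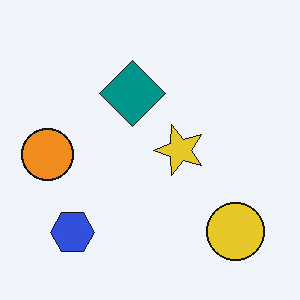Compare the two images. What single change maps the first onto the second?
This is the original image transposed (reflected across the top-left ↔ bottom-right diagonal).

Shapes have swapped their row and column positions — what was in the top-right is now in the bottom-left — a diagonal reflection.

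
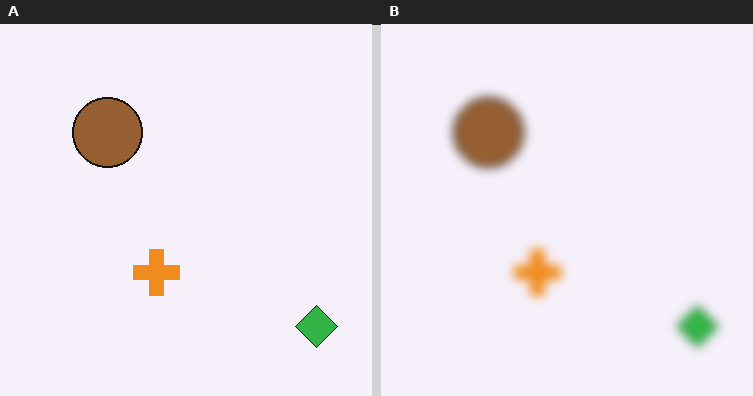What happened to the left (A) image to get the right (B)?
The transformation is: heavily blurred.

Shape edges and outlines are uniformly softened across the whole image.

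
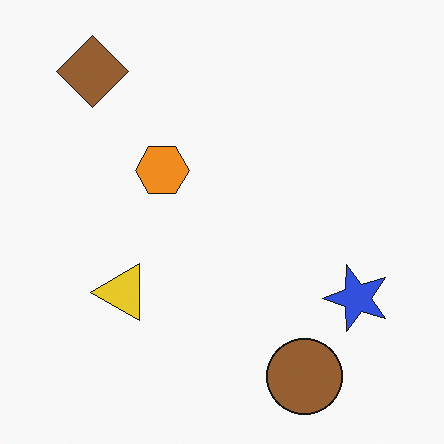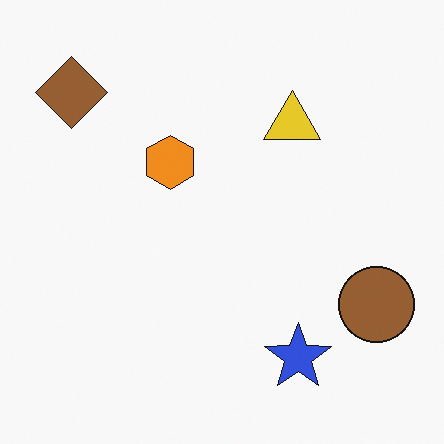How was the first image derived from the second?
The transformation is: transposed (reflected across the top-left ↔ bottom-right diagonal).

Shapes have swapped their row and column positions — what was in the top-right is now in the bottom-left — a diagonal reflection.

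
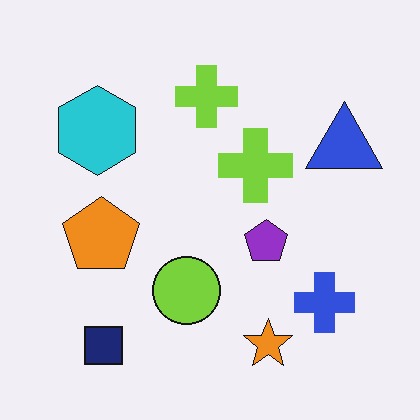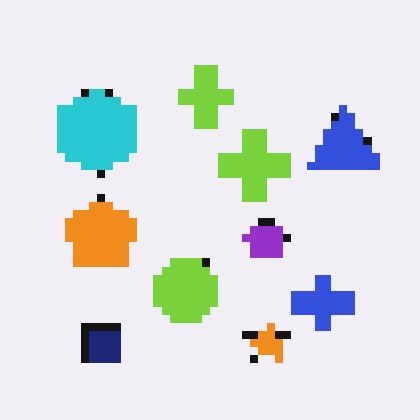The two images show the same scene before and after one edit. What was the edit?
The transformation is: pixelated into visible square blocks.

Shapes are reduced to large square blocks; fine edges and outlines are lost — a downscale-then-upscale (mosaic) effect.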